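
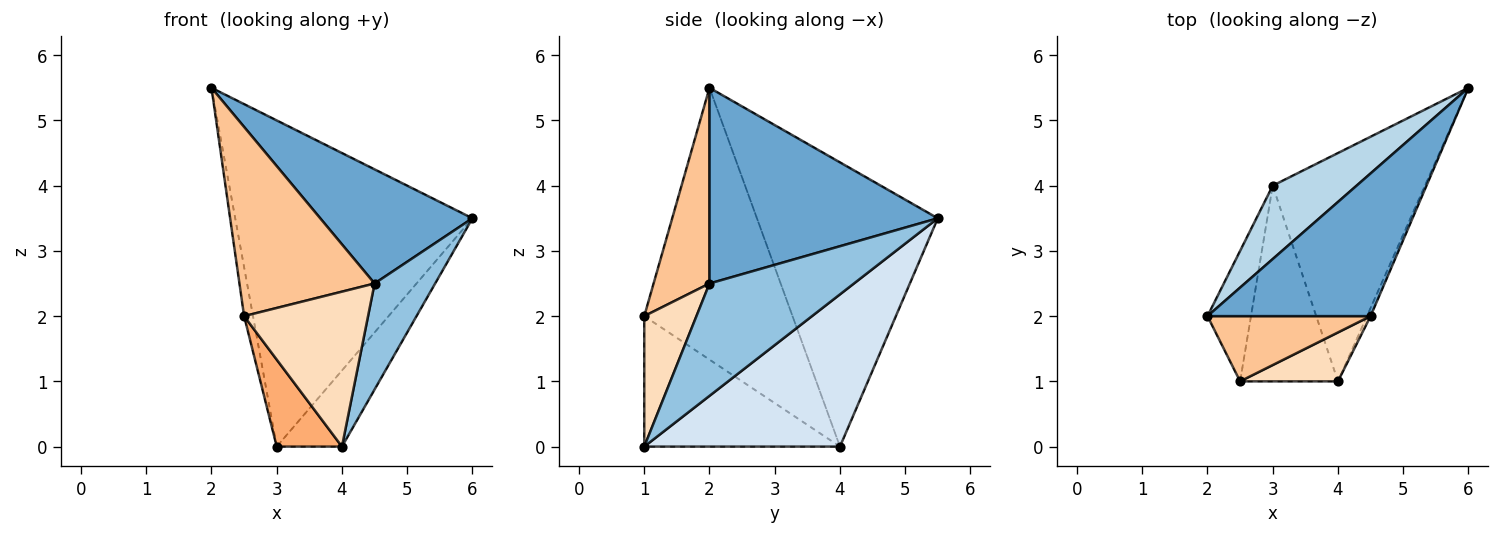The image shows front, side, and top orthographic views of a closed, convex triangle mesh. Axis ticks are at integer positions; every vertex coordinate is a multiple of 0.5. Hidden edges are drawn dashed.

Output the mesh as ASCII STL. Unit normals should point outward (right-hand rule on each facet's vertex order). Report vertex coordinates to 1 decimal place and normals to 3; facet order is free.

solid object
 facet normal 0.684 -0.456 0.570
  outer loop
   vertex 4.5 2.0 2.5
   vertex 6.0 5.5 3.5
   vertex 2.0 2.0 5.5
  endloop
 endfacet
 facet normal 0.922 -0.387 -0.030
  outer loop
   vertex 4.5 2.0 2.5
   vertex 4.0 1.0 0.0
   vertex 6.0 5.5 3.5
  endloop
 endfacet
 facet normal -0.597 0.783 0.176
  outer loop
   vertex 3.0 4.0 0.0
   vertex 2.0 2.0 5.5
   vertex 6.0 5.5 3.5
  endloop
 endfacet
 facet normal 0.688 0.229 -0.688
  outer loop
   vertex 3.0 4.0 0.0
   vertex 6.0 5.5 3.5
   vertex 4.0 1.0 0.0
  endloop
 endfacet
 facet normal -0.986 0.059 -0.158
  outer loop
   vertex 2.5 1.0 2.0
   vertex 2.0 2.0 5.5
   vertex 3.0 4.0 0.0
  endloop
 endfacet
 facet normal -0.773 -0.258 -0.580
  outer loop
   vertex 2.5 1.0 2.0
   vertex 3.0 4.0 0.0
   vertex 4.0 1.0 0.0
  endloop
 endfacet
 facet normal 0.364 -0.880 0.304
  outer loop
   vertex 2.5 1.0 2.0
   vertex 4.5 2.0 2.5
   vertex 2.0 2.0 5.5
  endloop
 endfacet
 facet normal 0.373 -0.885 0.279
  outer loop
   vertex 2.5 1.0 2.0
   vertex 4.0 1.0 0.0
   vertex 4.5 2.0 2.5
  endloop
 endfacet
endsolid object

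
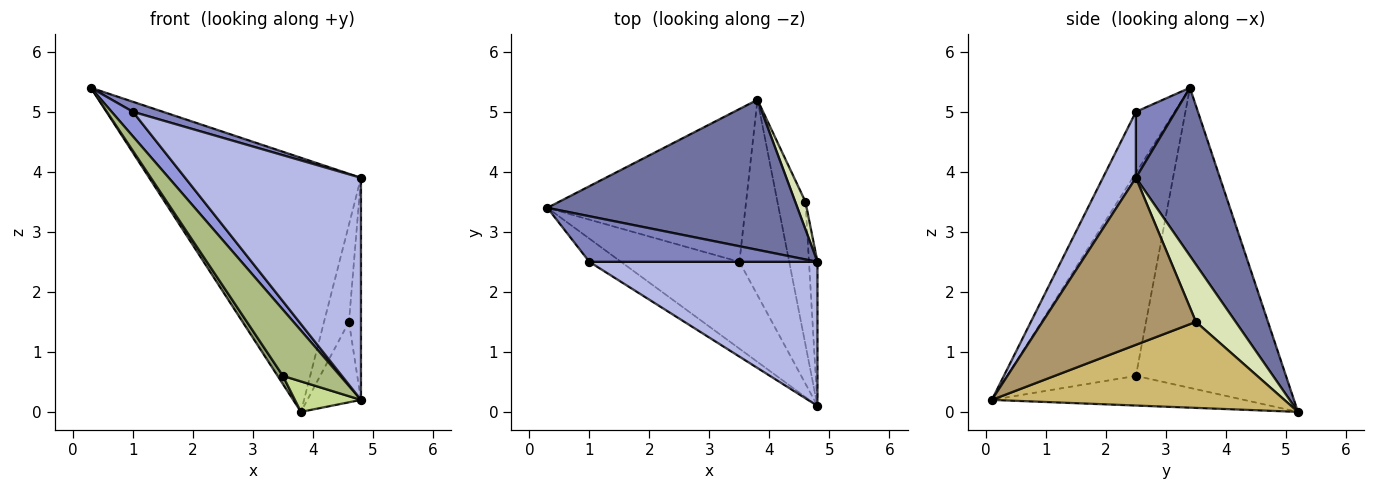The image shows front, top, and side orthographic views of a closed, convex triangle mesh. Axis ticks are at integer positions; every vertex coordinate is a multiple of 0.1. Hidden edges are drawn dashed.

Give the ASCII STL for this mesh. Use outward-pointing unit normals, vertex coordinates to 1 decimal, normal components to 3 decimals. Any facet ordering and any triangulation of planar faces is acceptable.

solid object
 facet normal 0.323 0.815 0.481
  outer loop
   vertex 3.8 5.2 0.0
   vertex 0.3 3.4 5.4
   vertex 4.8 2.5 3.9
  endloop
 endfacet
 facet normal 0.272 -0.206 0.940
  outer loop
   vertex 1.0 2.5 5.0
   vertex 4.8 2.5 3.9
   vertex 0.3 3.4 5.4
  endloop
 endfacet
 facet normal -0.799 -0.437 -0.414
  outer loop
   vertex 1.0 2.5 5.0
   vertex 0.3 3.4 5.4
   vertex 4.8 0.1 0.2
  endloop
 endfacet
 facet normal 0.156 -0.829 0.538
  outer loop
   vertex 1.0 2.5 5.0
   vertex 4.8 0.1 0.2
   vertex 4.8 2.5 3.9
  endloop
 endfacet
 facet normal -0.834 -0.030 -0.551
  outer loop
   vertex 3.5 2.5 0.6
   vertex 0.3 3.4 5.4
   vertex 3.8 5.2 0.0
  endloop
 endfacet
 facet normal -0.806 -0.358 -0.470
  outer loop
   vertex 3.5 2.5 0.6
   vertex 4.8 0.1 0.2
   vertex 0.3 3.4 5.4
  endloop
 endfacet
 facet normal -0.507 -0.133 -0.851
  outer loop
   vertex 3.5 2.5 0.6
   vertex 3.8 5.2 0.0
   vertex 4.8 0.1 0.2
  endloop
 endfacet
 facet normal 0.837 0.526 0.149
  outer loop
   vertex 4.6 3.5 1.5
   vertex 3.8 5.2 0.0
   vertex 4.8 2.5 3.9
  endloop
 endfacet
 facet normal 0.996 0.078 -0.051
  outer loop
   vertex 4.6 3.5 1.5
   vertex 4.8 2.5 3.9
   vertex 4.8 0.1 0.2
  endloop
 endfacet
 facet normal 0.937 0.172 -0.305
  outer loop
   vertex 4.6 3.5 1.5
   vertex 4.8 0.1 0.2
   vertex 3.8 5.2 0.0
  endloop
 endfacet
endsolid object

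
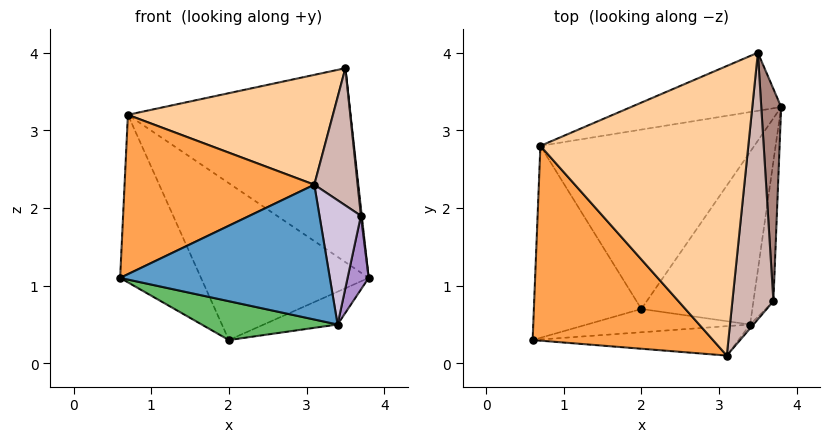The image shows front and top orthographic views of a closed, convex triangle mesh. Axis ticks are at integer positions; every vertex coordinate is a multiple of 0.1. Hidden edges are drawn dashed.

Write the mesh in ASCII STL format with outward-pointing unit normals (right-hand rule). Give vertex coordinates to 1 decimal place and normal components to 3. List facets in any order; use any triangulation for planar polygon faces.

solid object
 facet normal 0.024 -0.977 -0.213
  outer loop
   vertex 3.4 0.5 0.5
   vertex 3.1 0.1 2.3
   vertex 0.6 0.3 1.1
  endloop
 endfacet
 facet normal -0.330 0.904 -0.271
  outer loop
   vertex 0.7 2.8 3.2
   vertex 3.5 4.0 3.8
   vertex 3.8 3.3 1.1
  endloop
 endfacet
 facet normal -0.389 -0.583 0.713
  outer loop
   vertex 0.7 2.8 3.2
   vertex 0.6 0.3 1.1
   vertex 3.1 0.1 2.3
  endloop
 endfacet
 facet normal -0.048 -0.354 0.934
  outer loop
   vertex 0.7 2.8 3.2
   vertex 3.1 0.1 2.3
   vertex 3.5 4.0 3.8
  endloop
 endfacet
 facet normal -0.049 -0.856 -0.514
  outer loop
   vertex 2.0 0.7 0.3
   vertex 3.4 0.5 0.5
   vertex 0.6 0.3 1.1
  endloop
 endfacet
 facet normal 0.165 0.184 -0.969
  outer loop
   vertex 2.0 0.7 0.3
   vertex 3.8 3.3 1.1
   vertex 3.4 0.5 0.5
  endloop
 endfacet
 facet normal -0.526 0.559 -0.641
  outer loop
   vertex 2.0 0.7 0.3
   vertex 0.6 0.3 1.1
   vertex 0.7 2.8 3.2
  endloop
 endfacet
 facet normal -0.525 0.560 -0.641
  outer loop
   vertex 2.0 0.7 0.3
   vertex 0.7 2.8 3.2
   vertex 3.8 3.3 1.1
  endloop
 endfacet
 facet normal 0.977 -0.099 -0.188
  outer loop
   vertex 3.7 0.8 1.9
   vertex 3.4 0.5 0.5
   vertex 3.8 3.3 1.1
  endloop
 endfacet
 facet normal 0.753 -0.657 -0.021
  outer loop
   vertex 3.7 0.8 1.9
   vertex 3.1 0.1 2.3
   vertex 3.4 0.5 0.5
  endloop
 endfacet
 facet normal 0.994 -0.004 0.111
  outer loop
   vertex 3.7 0.8 1.9
   vertex 3.8 3.3 1.1
   vertex 3.5 4.0 3.8
  endloop
 endfacet
 facet normal 0.748 -0.304 0.590
  outer loop
   vertex 3.7 0.8 1.9
   vertex 3.5 4.0 3.8
   vertex 3.1 0.1 2.3
  endloop
 endfacet
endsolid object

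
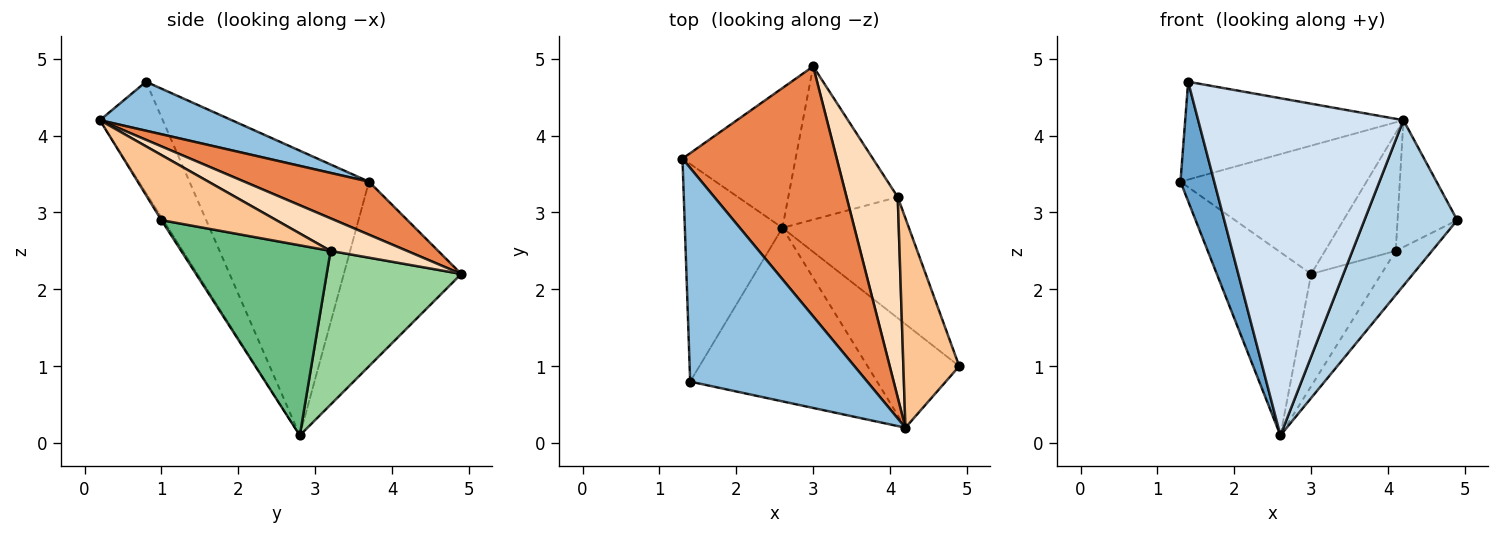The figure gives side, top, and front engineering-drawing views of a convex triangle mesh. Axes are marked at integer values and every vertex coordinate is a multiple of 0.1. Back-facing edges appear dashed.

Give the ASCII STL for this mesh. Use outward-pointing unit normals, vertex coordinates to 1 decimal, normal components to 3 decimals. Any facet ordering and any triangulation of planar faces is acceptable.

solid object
 facet normal -0.931 -0.175 -0.319
  outer loop
   vertex 2.6 2.8 0.1
   vertex 1.4 0.8 4.7
   vertex 1.3 3.7 3.4
  endloop
 endfacet
 facet normal 0.244 0.404 0.882
  outer loop
   vertex 4.2 0.2 4.2
   vertex 1.3 3.7 3.4
   vertex 1.4 0.8 4.7
  endloop
 endfacet
 facet normal -0.017 -0.847 -0.531
  outer loop
   vertex 4.2 0.2 4.2
   vertex 2.6 2.8 0.1
   vertex 4.9 1.0 2.9
  endloop
 endfacet
 facet normal -0.263 -0.858 -0.442
  outer loop
   vertex 4.2 0.2 4.2
   vertex 1.4 0.8 4.7
   vertex 2.6 2.8 0.1
  endloop
 endfacet
 facet normal 0.292 0.437 0.851
  outer loop
   vertex 3.0 4.9 2.2
   vertex 1.3 3.7 3.4
   vertex 4.2 0.2 4.2
  endloop
 endfacet
 facet normal -0.703 0.565 -0.431
  outer loop
   vertex 3.0 4.9 2.2
   vertex 2.6 2.8 0.1
   vertex 1.3 3.7 3.4
  endloop
 endfacet
 facet normal 0.706 0.367 0.606
  outer loop
   vertex 4.1 3.2 2.5
   vertex 4.2 0.2 4.2
   vertex 4.9 1.0 2.9
  endloop
 endfacet
 facet normal 0.481 0.444 0.756
  outer loop
   vertex 4.1 3.2 2.5
   vertex 3.0 4.9 2.2
   vertex 4.2 0.2 4.2
  endloop
 endfacet
 facet normal 0.816 0.198 -0.543
  outer loop
   vertex 4.1 3.2 2.5
   vertex 4.9 1.0 2.9
   vertex 2.6 2.8 0.1
  endloop
 endfacet
 facet normal 0.750 0.391 -0.534
  outer loop
   vertex 4.1 3.2 2.5
   vertex 2.6 2.8 0.1
   vertex 3.0 4.9 2.2
  endloop
 endfacet
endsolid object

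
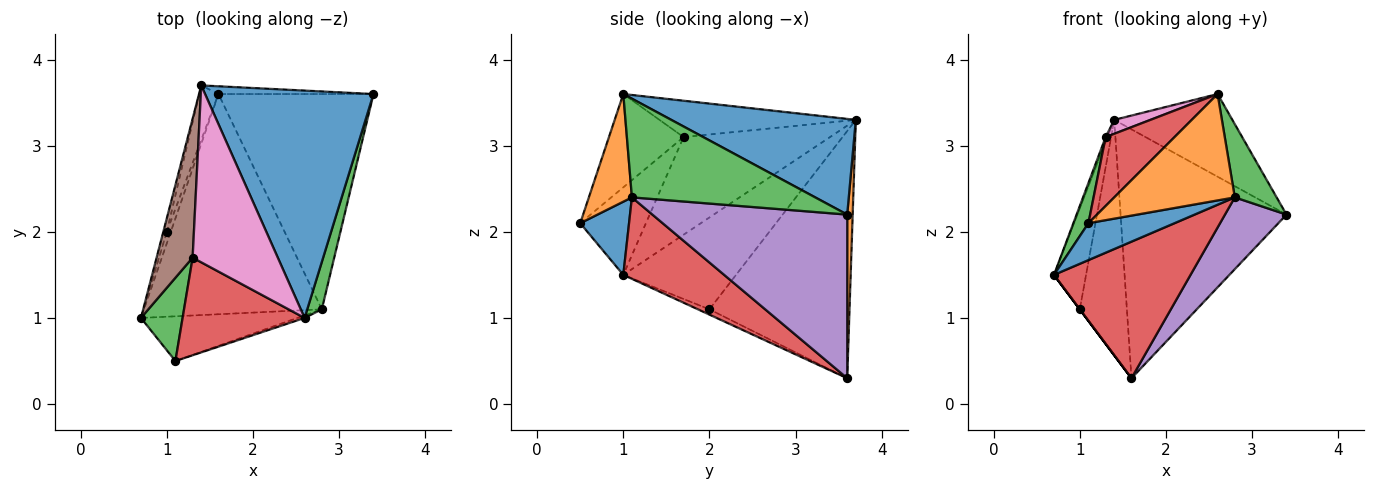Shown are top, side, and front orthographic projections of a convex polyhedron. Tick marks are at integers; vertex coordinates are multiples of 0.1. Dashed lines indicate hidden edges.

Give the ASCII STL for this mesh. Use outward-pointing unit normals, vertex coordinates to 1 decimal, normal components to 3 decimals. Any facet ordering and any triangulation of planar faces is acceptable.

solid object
 facet normal 0.471 0.301 0.829
  outer loop
   vertex 2.6 1.0 3.6
   vertex 3.4 3.6 2.2
   vertex 1.4 3.7 3.3
  endloop
 endfacet
 facet normal 0.033 0.999 -0.031
  outer loop
   vertex 1.6 3.6 0.3
   vertex 1.4 3.7 3.3
   vertex 3.4 3.6 2.2
  endloop
 endfacet
 facet normal 0.965 -0.220 0.142
  outer loop
   vertex 2.8 1.1 2.4
   vertex 3.4 3.6 2.2
   vertex 2.6 1.0 3.6
  endloop
 endfacet
 facet normal 0.363 -0.491 -0.792
  outer loop
   vertex 2.8 1.1 2.4
   vertex 0.7 1.0 1.5
   vertex 1.6 3.6 0.3
  endloop
 endfacet
 facet normal 0.708 -0.223 -0.670
  outer loop
   vertex 2.8 1.1 2.4
   vertex 1.6 3.6 0.3
   vertex 3.4 3.6 2.2
  endloop
 endfacet
 facet normal -0.938 0.012 0.346
  outer loop
   vertex 1.3 1.7 3.1
   vertex 1.4 3.7 3.3
   vertex 0.7 1.0 1.5
  endloop
 endfacet
 facet normal -0.392 -0.072 0.917
  outer loop
   vertex 1.3 1.7 3.1
   vertex 2.6 1.0 3.6
   vertex 1.4 3.7 3.3
  endloop
 endfacet
 facet normal -0.961 0.274 -0.037
  outer loop
   vertex 1.0 2.0 1.1
   vertex 0.7 1.0 1.5
   vertex 1.4 3.7 3.3
  endloop
 endfacet
 facet normal -0.800 0.000 -0.600
  outer loop
   vertex 1.0 2.0 1.1
   vertex 1.6 3.6 0.3
   vertex 0.7 1.0 1.5
  endloop
 endfacet
 facet normal -0.945 0.318 -0.074
  outer loop
   vertex 1.0 2.0 1.1
   vertex 1.4 3.7 3.3
   vertex 1.6 3.6 0.3
  endloop
 endfacet
 facet normal 0.339 -0.599 -0.725
  outer loop
   vertex 1.1 0.5 2.1
   vertex 0.7 1.0 1.5
   vertex 2.8 1.1 2.4
  endloop
 endfacet
 facet normal 0.336 -0.942 -0.022
  outer loop
   vertex 1.1 0.5 2.1
   vertex 2.8 1.1 2.4
   vertex 2.6 1.0 3.6
  endloop
 endfacet
 facet normal -0.884 -0.203 0.420
  outer loop
   vertex 1.1 0.5 2.1
   vertex 1.3 1.7 3.1
   vertex 0.7 1.0 1.5
  endloop
 endfacet
 facet normal -0.530 -0.489 0.693
  outer loop
   vertex 1.1 0.5 2.1
   vertex 2.6 1.0 3.6
   vertex 1.3 1.7 3.1
  endloop
 endfacet
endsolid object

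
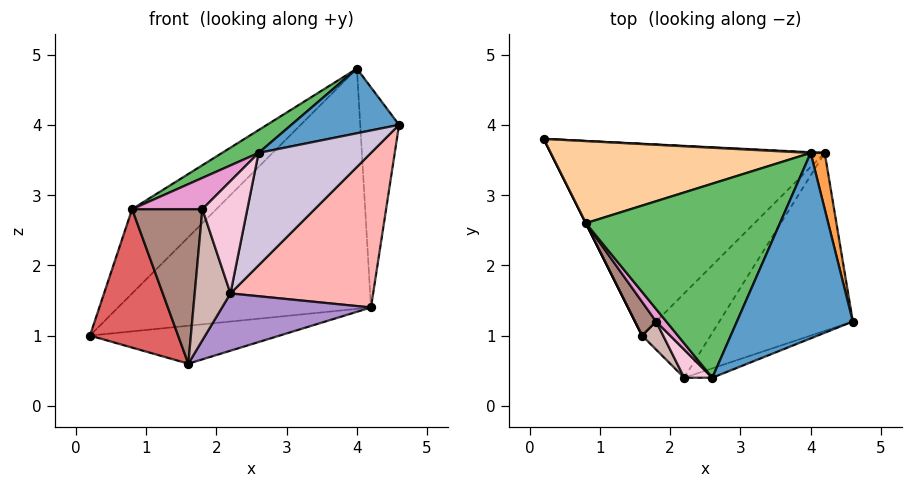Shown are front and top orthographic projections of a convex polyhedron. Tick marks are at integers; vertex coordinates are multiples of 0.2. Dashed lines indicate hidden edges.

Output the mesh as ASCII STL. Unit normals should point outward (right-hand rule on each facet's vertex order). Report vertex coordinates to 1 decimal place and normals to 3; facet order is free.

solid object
 facet normal -0.057 -0.329 0.943
  outer loop
   vertex 2.6 0.4 3.6
   vertex 4.6 1.2 4.0
   vertex 4.0 3.6 4.8
  endloop
 endfacet
 facet normal 0.050 0.999 0.003
  outer loop
   vertex 4.2 3.6 1.4
   vertex 0.2 3.8 1.0
   vertex 4.0 3.6 4.8
  endloop
 endfacet
 facet normal 0.973 0.224 0.057
  outer loop
   vertex 4.2 3.6 1.4
   vertex 4.0 3.6 4.8
   vertex 4.6 1.2 4.0
  endloop
 endfacet
 facet normal -0.551 0.598 0.582
  outer loop
   vertex 0.8 2.6 2.8
   vertex 4.0 3.6 4.8
   vertex 0.2 3.8 1.0
  endloop
 endfacet
 facet normal -0.504 -0.101 0.858
  outer loop
   vertex 0.8 2.6 2.8
   vertex 2.6 0.4 3.6
   vertex 4.0 3.6 4.8
  endloop
 endfacet
 facet normal 0.107 0.193 -0.975
  outer loop
   vertex 1.6 1.0 0.6
   vertex 0.2 3.8 1.0
   vertex 4.2 3.6 1.4
  endloop
 endfacet
 facet normal -0.894 -0.447 0.000
  outer loop
   vertex 1.6 1.0 0.6
   vertex 0.8 2.6 2.8
   vertex 0.2 3.8 1.0
  endloop
 endfacet
 facet normal 0.698 -0.470 -0.541
  outer loop
   vertex 2.2 0.4 1.6
   vertex 4.2 3.6 1.4
   vertex 4.6 1.2 4.0
  endloop
 endfacet
 facet normal 0.632 -0.435 -0.641
  outer loop
   vertex 2.2 0.4 1.6
   vertex 1.6 1.0 0.6
   vertex 4.2 3.6 1.4
  endloop
 endfacet
 facet normal 0.383 -0.920 -0.077
  outer loop
   vertex 2.2 0.4 1.6
   vertex 4.6 1.2 4.0
   vertex 2.6 0.4 3.6
  endloop
 endfacet
 facet normal -0.807 -0.577 0.126
  outer loop
   vertex 1.8 1.2 2.8
   vertex 0.8 2.6 2.8
   vertex 1.6 1.0 0.6
  endloop
 endfacet
 facet normal -0.799 -0.588 0.126
  outer loop
   vertex 1.8 1.2 2.8
   vertex 1.6 1.0 0.6
   vertex 2.2 0.4 1.6
  endloop
 endfacet
 facet normal -0.793 -0.566 0.226
  outer loop
   vertex 1.8 1.2 2.8
   vertex 2.6 0.4 3.6
   vertex 0.8 2.6 2.8
  endloop
 endfacet
 facet normal -0.772 -0.617 0.154
  outer loop
   vertex 1.8 1.2 2.8
   vertex 2.2 0.4 1.6
   vertex 2.6 0.4 3.6
  endloop
 endfacet
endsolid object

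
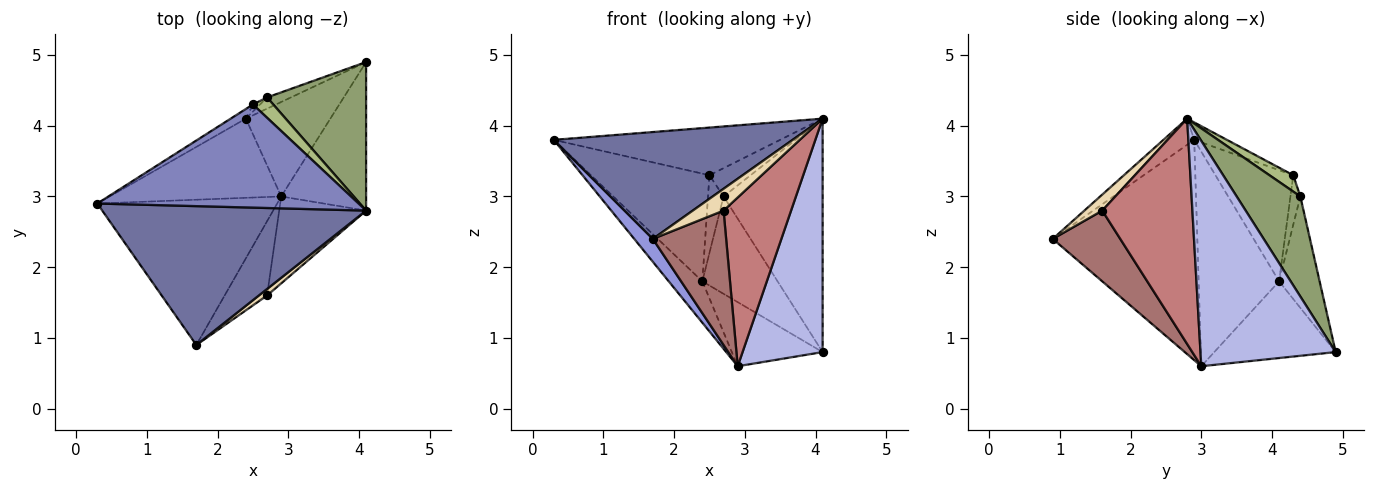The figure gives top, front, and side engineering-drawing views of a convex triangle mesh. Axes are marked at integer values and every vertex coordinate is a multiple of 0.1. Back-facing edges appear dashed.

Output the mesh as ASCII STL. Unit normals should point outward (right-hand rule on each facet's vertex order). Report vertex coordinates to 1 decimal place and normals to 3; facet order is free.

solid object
 facet normal -0.078 -0.608 0.790
  outer loop
   vertex 4.1 2.8 4.1
   vertex 0.3 2.9 3.8
   vertex 1.7 0.9 2.4
  endloop
 endfacet
 facet normal -0.061 0.419 0.906
  outer loop
   vertex 2.5 4.3 3.3
   vertex 0.3 2.9 3.8
   vertex 4.1 2.8 4.1
  endloop
 endfacet
 facet normal -0.771 -0.099 -0.629
  outer loop
   vertex 2.9 3.0 0.6
   vertex 1.7 0.9 2.4
   vertex 0.3 2.9 3.8
  endloop
 endfacet
 facet normal 0.819 -0.485 -0.308
  outer loop
   vertex 2.9 3.0 0.6
   vertex 4.1 4.9 0.8
   vertex 4.1 2.8 4.1
  endloop
 endfacet
 facet normal 0.477 0.742 0.472
  outer loop
   vertex 2.7 4.4 3.0
   vertex 4.1 2.8 4.1
   vertex 4.1 4.9 0.8
  endloop
 endfacet
 facet normal 0.425 0.735 0.528
  outer loop
   vertex 2.7 4.4 3.0
   vertex 2.5 4.3 3.3
   vertex 4.1 2.8 4.1
  endloop
 endfacet
 facet normal -0.743 0.310 -0.594
  outer loop
   vertex 2.4 4.1 1.8
   vertex 2.9 3.0 0.6
   vertex 0.3 2.9 3.8
  endloop
 endfacet
 facet normal -0.601 0.449 -0.662
  outer loop
   vertex 2.4 4.1 1.8
   vertex 4.1 4.9 0.8
   vertex 2.9 3.0 0.6
  endloop
 endfacet
 facet normal -0.472 0.876 -0.101
  outer loop
   vertex 2.4 4.1 1.8
   vertex 2.7 4.4 3.0
   vertex 4.1 4.9 0.8
  endloop
 endfacet
 facet normal -0.547 0.834 -0.075
  outer loop
   vertex 2.4 4.1 1.8
   vertex 0.3 2.9 3.8
   vertex 2.5 4.3 3.3
  endloop
 endfacet
 facet normal -0.535 0.841 -0.076
  outer loop
   vertex 2.4 4.1 1.8
   vertex 2.5 4.3 3.3
   vertex 2.7 4.4 3.0
  endloop
 endfacet
 facet normal 0.487 -0.837 0.249
  outer loop
   vertex 2.7 1.6 2.8
   vertex 4.1 2.8 4.1
   vertex 1.7 0.9 2.4
  endloop
 endfacet
 facet normal 0.628 -0.681 -0.377
  outer loop
   vertex 2.7 1.6 2.8
   vertex 1.7 0.9 2.4
   vertex 2.9 3.0 0.6
  endloop
 endfacet
 facet normal 0.765 -0.573 -0.295
  outer loop
   vertex 2.7 1.6 2.8
   vertex 2.9 3.0 0.6
   vertex 4.1 2.8 4.1
  endloop
 endfacet
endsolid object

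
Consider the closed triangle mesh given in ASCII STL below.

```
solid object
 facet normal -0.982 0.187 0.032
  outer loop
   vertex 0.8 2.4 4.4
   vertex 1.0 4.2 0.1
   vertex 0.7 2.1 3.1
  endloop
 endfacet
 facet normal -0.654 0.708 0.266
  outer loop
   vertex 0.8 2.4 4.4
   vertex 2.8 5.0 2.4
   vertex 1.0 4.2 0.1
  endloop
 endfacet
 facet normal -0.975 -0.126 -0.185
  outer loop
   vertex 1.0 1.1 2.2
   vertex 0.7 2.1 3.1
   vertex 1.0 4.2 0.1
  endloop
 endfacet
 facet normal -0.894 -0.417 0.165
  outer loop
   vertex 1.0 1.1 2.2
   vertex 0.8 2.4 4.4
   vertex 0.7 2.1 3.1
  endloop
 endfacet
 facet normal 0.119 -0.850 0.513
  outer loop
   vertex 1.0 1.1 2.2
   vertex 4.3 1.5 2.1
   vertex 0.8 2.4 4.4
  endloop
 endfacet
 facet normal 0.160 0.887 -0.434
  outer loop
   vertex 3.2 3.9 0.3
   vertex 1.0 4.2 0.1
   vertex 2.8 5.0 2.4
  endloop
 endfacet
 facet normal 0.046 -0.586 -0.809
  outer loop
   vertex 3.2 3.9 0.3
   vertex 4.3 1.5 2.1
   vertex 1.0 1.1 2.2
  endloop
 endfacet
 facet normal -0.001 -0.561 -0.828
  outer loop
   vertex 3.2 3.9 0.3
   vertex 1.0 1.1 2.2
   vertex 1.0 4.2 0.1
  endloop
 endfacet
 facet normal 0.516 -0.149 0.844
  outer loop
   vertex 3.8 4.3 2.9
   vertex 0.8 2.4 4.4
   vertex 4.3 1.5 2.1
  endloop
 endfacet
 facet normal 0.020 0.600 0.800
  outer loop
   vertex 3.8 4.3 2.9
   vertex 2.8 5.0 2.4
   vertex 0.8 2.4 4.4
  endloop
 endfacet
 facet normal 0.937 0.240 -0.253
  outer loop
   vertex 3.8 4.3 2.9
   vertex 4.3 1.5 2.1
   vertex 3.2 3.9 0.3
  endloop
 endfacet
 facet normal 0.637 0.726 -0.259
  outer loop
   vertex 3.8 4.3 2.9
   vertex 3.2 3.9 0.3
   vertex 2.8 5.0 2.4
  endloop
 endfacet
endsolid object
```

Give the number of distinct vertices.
8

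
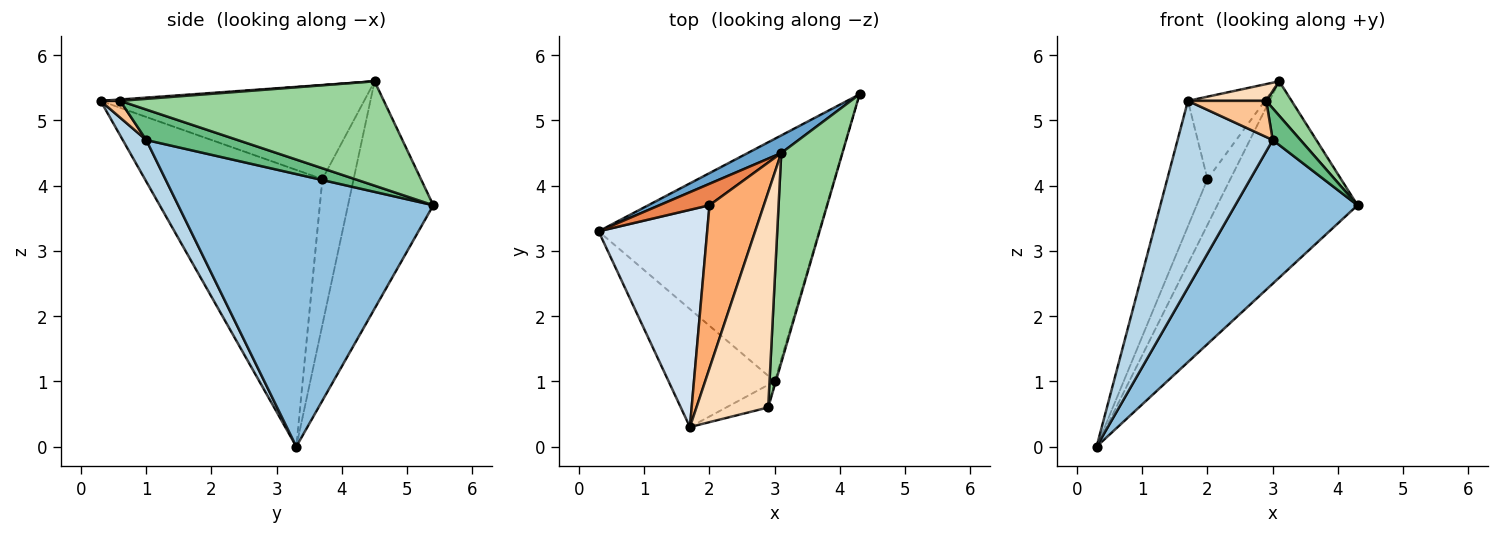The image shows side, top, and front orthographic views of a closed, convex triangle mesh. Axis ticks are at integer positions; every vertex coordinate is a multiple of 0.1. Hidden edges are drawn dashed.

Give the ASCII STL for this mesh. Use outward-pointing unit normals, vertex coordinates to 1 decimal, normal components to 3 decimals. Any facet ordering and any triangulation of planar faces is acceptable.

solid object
 facet normal -0.518 0.852 0.076
  outer loop
   vertex 3.1 4.5 5.6
   vertex 4.3 5.4 3.7
   vertex 0.3 3.3 0.0
  endloop
 endfacet
 facet normal 0.728 -0.349 -0.589
  outer loop
   vertex 3.0 1.0 4.7
   vertex 0.3 3.3 0.0
   vertex 4.3 5.4 3.7
  endloop
 endfacet
 facet normal 0.205 -0.828 -0.523
  outer loop
   vertex 3.0 1.0 4.7
   vertex 1.7 0.3 5.3
   vertex 0.3 3.3 0.0
  endloop
 endfacet
 facet normal -0.911 0.207 0.357
  outer loop
   vertex 2.0 3.7 4.1
   vertex 0.3 3.3 0.0
   vertex 1.7 0.3 5.3
  endloop
 endfacet
 facet normal -0.778 0.569 0.267
  outer loop
   vertex 2.0 3.7 4.1
   vertex 3.1 4.5 5.6
   vertex 0.3 3.3 0.0
  endloop
 endfacet
 facet normal -0.840 0.245 0.485
  outer loop
   vertex 2.0 3.7 4.1
   vertex 1.7 0.3 5.3
   vertex 3.1 4.5 5.6
  endloop
 endfacet
 facet normal 0.207 -0.830 -0.518
  outer loop
   vertex 2.9 0.6 5.3
   vertex 1.7 0.3 5.3
   vertex 3.0 1.0 4.7
  endloop
 endfacet
 facet normal 0.019 -0.078 0.997
  outer loop
   vertex 2.9 0.6 5.3
   vertex 3.1 4.5 5.6
   vertex 1.7 0.3 5.3
  endloop
 endfacet
 facet normal 0.956 -0.290 -0.034
  outer loop
   vertex 2.9 0.6 5.3
   vertex 3.0 1.0 4.7
   vertex 4.3 5.4 3.7
  endloop
 endfacet
 facet normal 0.860 -0.083 0.504
  outer loop
   vertex 2.9 0.6 5.3
   vertex 4.3 5.4 3.7
   vertex 3.1 4.5 5.6
  endloop
 endfacet
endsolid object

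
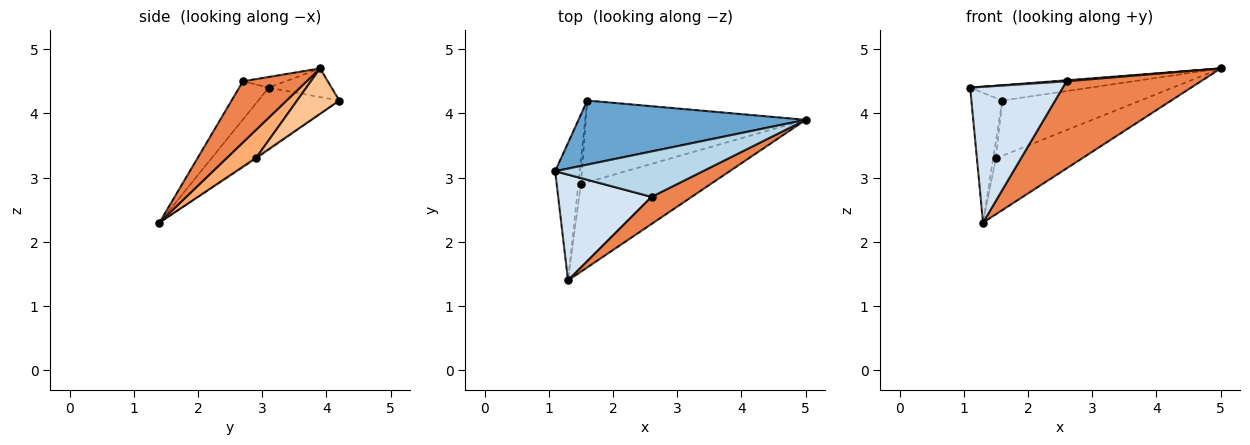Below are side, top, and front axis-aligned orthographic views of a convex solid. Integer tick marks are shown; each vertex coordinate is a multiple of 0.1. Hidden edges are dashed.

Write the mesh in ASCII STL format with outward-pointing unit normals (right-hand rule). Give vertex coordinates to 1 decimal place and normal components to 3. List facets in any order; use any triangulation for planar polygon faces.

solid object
 facet normal -0.122 0.231 0.965
  outer loop
   vertex 1.6 4.2 4.2
   vertex 1.1 3.1 4.4
   vertex 5.0 3.9 4.7
  endloop
 endfacet
 facet normal -0.874 0.333 -0.353
  outer loop
   vertex 1.6 4.2 4.2
   vertex 1.3 1.4 2.3
   vertex 1.1 3.1 4.4
  endloop
 endfacet
 facet normal -0.072 -0.022 0.997
  outer loop
   vertex 2.6 2.7 4.5
   vertex 5.0 3.9 4.7
   vertex 1.1 3.1 4.4
  endloop
 endfacet
 facet normal -0.244 -0.765 0.596
  outer loop
   vertex 2.6 2.7 4.5
   vertex 1.1 3.1 4.4
   vertex 1.3 1.4 2.3
  endloop
 endfacet
 facet normal 0.412 -0.870 0.270
  outer loop
   vertex 2.6 2.7 4.5
   vertex 1.3 1.4 2.3
   vertex 5.0 3.9 4.7
  endloop
 endfacet
 facet normal 0.181 0.529 -0.829
  outer loop
   vertex 1.5 2.9 3.3
   vertex 5.0 3.9 4.7
   vertex 1.3 1.4 2.3
  endloop
 endfacet
 facet normal 0.169 0.552 -0.816
  outer loop
   vertex 1.5 2.9 3.3
   vertex 1.6 4.2 4.2
   vertex 5.0 3.9 4.7
  endloop
 endfacet
 facet normal -0.345 0.552 -0.759
  outer loop
   vertex 1.5 2.9 3.3
   vertex 1.3 1.4 2.3
   vertex 1.6 4.2 4.2
  endloop
 endfacet
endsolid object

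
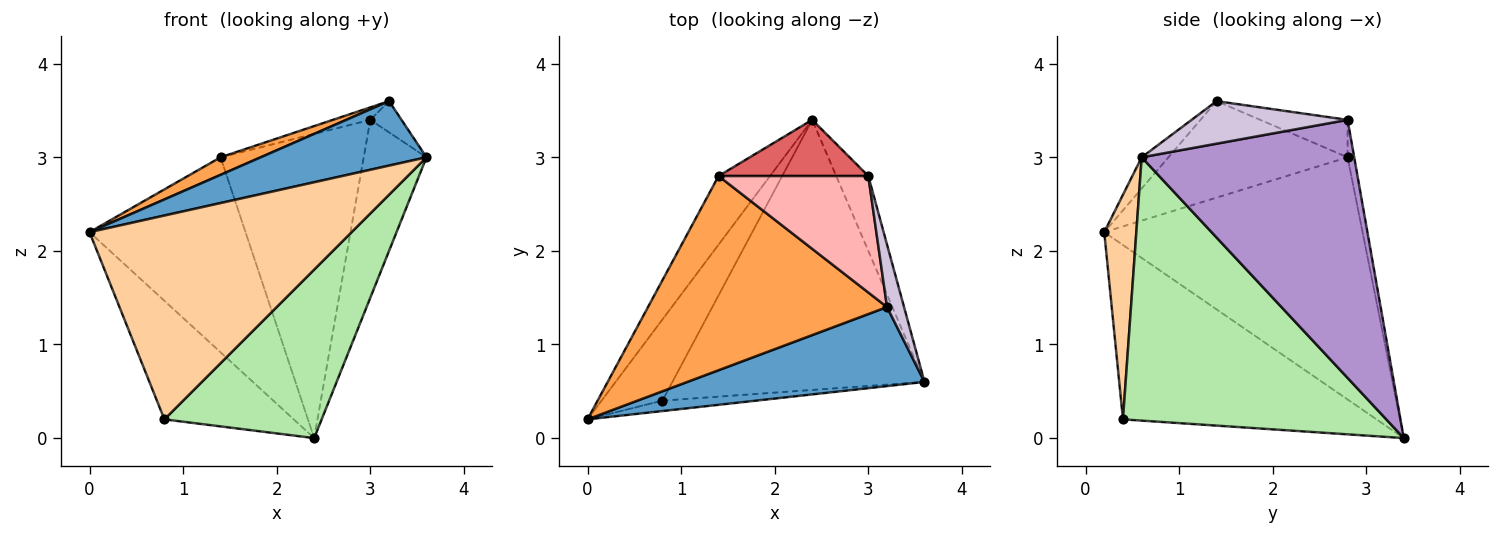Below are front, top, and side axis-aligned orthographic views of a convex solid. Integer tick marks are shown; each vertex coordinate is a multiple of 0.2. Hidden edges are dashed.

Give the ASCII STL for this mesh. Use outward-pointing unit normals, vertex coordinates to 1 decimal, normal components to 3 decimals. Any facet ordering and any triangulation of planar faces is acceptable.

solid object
 facet normal -0.101 -0.629 0.771
  outer loop
   vertex 3.2 1.4 3.6
   vertex 0.0 0.2 2.2
   vertex 3.6 0.6 3.0
  endloop
 endfacet
 facet normal -0.842 0.509 -0.179
  outer loop
   vertex 1.4 2.8 3.0
   vertex 2.4 3.4 0.0
   vertex 0.0 0.2 2.2
  endloop
 endfacet
 facet normal -0.373 -0.084 0.924
  outer loop
   vertex 1.4 2.8 3.0
   vertex 0.0 0.2 2.2
   vertex 3.2 1.4 3.6
  endloop
 endfacet
 facet normal 0.121 -0.991 -0.051
  outer loop
   vertex 0.8 0.4 0.2
   vertex 3.6 0.6 3.0
   vertex 0.0 0.2 2.2
  endloop
 endfacet
 facet normal -0.851 0.434 -0.297
  outer loop
   vertex 0.8 0.4 0.2
   vertex 0.0 0.2 2.2
   vertex 2.4 3.4 0.0
  endloop
 endfacet
 facet normal 0.663 -0.396 -0.635
  outer loop
   vertex 0.8 0.4 0.2
   vertex 2.4 3.4 0.0
   vertex 3.6 0.6 3.0
  endloop
 endfacet
 facet normal -0.045 0.982 0.181
  outer loop
   vertex 3.0 2.8 3.4
   vertex 2.4 3.4 0.0
   vertex 1.4 2.8 3.0
  endloop
 endfacet
 facet normal -0.241 0.103 0.965
  outer loop
   vertex 3.0 2.8 3.4
   vertex 1.4 2.8 3.0
   vertex 3.2 1.4 3.6
  endloop
 endfacet
 facet normal 0.952 0.281 -0.118
  outer loop
   vertex 3.0 2.8 3.4
   vertex 3.6 0.6 3.0
   vertex 2.4 3.4 0.0
  endloop
 endfacet
 facet normal 0.913 0.183 0.365
  outer loop
   vertex 3.0 2.8 3.4
   vertex 3.2 1.4 3.6
   vertex 3.6 0.6 3.0
  endloop
 endfacet
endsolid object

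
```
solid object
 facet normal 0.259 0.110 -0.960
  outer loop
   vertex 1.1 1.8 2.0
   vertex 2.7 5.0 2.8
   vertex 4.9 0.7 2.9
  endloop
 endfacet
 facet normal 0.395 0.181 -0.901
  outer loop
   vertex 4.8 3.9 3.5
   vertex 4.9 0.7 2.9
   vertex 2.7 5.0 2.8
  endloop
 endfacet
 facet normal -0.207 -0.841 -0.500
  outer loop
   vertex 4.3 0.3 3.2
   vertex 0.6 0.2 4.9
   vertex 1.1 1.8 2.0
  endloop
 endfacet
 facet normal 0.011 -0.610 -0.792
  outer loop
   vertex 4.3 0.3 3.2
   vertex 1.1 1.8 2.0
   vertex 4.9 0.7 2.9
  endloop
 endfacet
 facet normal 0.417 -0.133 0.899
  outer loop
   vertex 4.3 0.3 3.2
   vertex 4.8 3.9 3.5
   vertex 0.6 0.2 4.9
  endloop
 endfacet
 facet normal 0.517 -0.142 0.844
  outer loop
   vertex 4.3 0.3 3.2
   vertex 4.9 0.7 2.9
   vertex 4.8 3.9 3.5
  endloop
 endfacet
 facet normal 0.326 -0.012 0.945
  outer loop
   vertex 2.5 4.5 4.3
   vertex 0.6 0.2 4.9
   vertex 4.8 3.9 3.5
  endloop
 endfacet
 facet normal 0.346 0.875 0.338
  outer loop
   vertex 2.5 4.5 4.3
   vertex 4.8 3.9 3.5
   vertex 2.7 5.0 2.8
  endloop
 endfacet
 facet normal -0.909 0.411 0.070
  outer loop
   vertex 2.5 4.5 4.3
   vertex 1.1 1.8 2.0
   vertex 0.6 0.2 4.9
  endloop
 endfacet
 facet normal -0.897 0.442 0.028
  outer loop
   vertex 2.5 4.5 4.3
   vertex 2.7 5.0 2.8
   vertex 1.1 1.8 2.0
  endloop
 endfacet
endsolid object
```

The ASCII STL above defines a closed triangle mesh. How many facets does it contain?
10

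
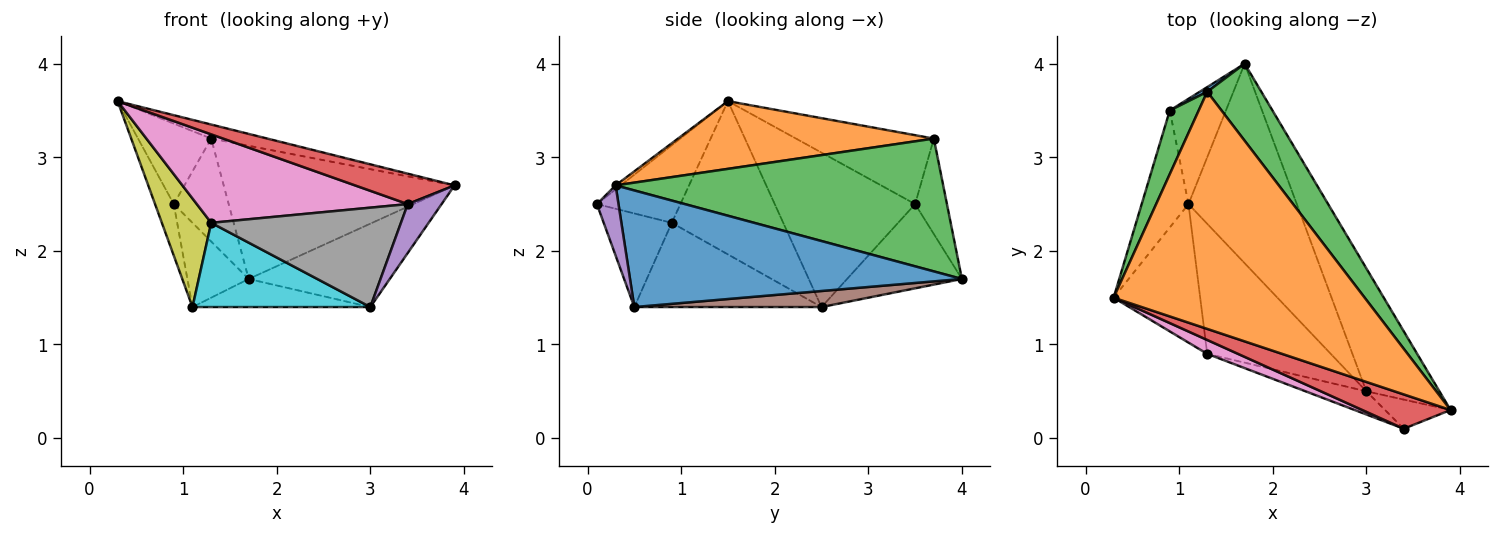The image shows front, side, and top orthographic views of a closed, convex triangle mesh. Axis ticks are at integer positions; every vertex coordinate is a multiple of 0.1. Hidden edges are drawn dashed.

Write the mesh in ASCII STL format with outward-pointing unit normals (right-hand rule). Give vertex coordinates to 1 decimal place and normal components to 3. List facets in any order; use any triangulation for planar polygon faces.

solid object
 facet normal 0.797 0.339 -0.500
  outer loop
   vertex 3.0 0.5 1.4
   vertex 1.7 4.0 1.7
   vertex 3.9 0.3 2.7
  endloop
 endfacet
 facet normal 0.260 0.057 0.964
  outer loop
   vertex 1.3 3.7 3.2
   vertex 0.3 1.5 3.6
   vertex 3.9 0.3 2.7
  endloop
 endfacet
 facet normal 0.775 0.547 0.316
  outer loop
   vertex 1.3 3.7 3.2
   vertex 3.9 0.3 2.7
   vertex 1.7 4.0 1.7
  endloop
 endfacet
 facet normal -0.034 -0.663 0.748
  outer loop
   vertex 3.4 0.1 2.5
   vertex 3.9 0.3 2.7
   vertex 0.3 1.5 3.6
  endloop
 endfacet
 facet normal 0.481 -0.753 -0.449
  outer loop
   vertex 3.4 0.1 2.5
   vertex 3.0 0.5 1.4
   vertex 3.9 0.3 2.7
  endloop
 endfacet
 facet normal 0.145 0.138 -0.980
  outer loop
   vertex 1.1 2.5 1.4
   vertex 1.7 4.0 1.7
   vertex 3.0 0.5 1.4
  endloop
 endfacet
 facet normal -0.364 -0.920 0.144
  outer loop
   vertex 1.3 0.9 2.3
   vertex 3.4 0.1 2.5
   vertex 0.3 1.5 3.6
  endloop
 endfacet
 facet normal -0.330 -0.919 -0.214
  outer loop
   vertex 1.3 0.9 2.3
   vertex 3.0 0.5 1.4
   vertex 3.4 0.1 2.5
  endloop
 endfacet
 facet normal -0.812 -0.360 -0.459
  outer loop
   vertex 1.3 0.9 2.3
   vertex 0.3 1.5 3.6
   vertex 1.1 2.5 1.4
  endloop
 endfacet
 facet normal -0.497 -0.472 -0.728
  outer loop
   vertex 1.3 0.9 2.3
   vertex 1.1 2.5 1.4
   vertex 3.0 0.5 1.4
  endloop
 endfacet
 facet normal -0.501 0.865 0.039
  outer loop
   vertex 0.9 3.5 2.5
   vertex 1.3 3.7 3.2
   vertex 1.7 4.0 1.7
  endloop
 endfacet
 facet normal -0.761 0.406 -0.507
  outer loop
   vertex 0.9 3.5 2.5
   vertex 1.7 4.0 1.7
   vertex 1.1 2.5 1.4
  endloop
 endfacet
 facet normal -0.828 0.440 0.348
  outer loop
   vertex 0.9 3.5 2.5
   vertex 0.3 1.5 3.6
   vertex 1.3 3.7 3.2
  endloop
 endfacet
 facet normal -0.949 0.127 -0.288
  outer loop
   vertex 0.9 3.5 2.5
   vertex 1.1 2.5 1.4
   vertex 0.3 1.5 3.6
  endloop
 endfacet
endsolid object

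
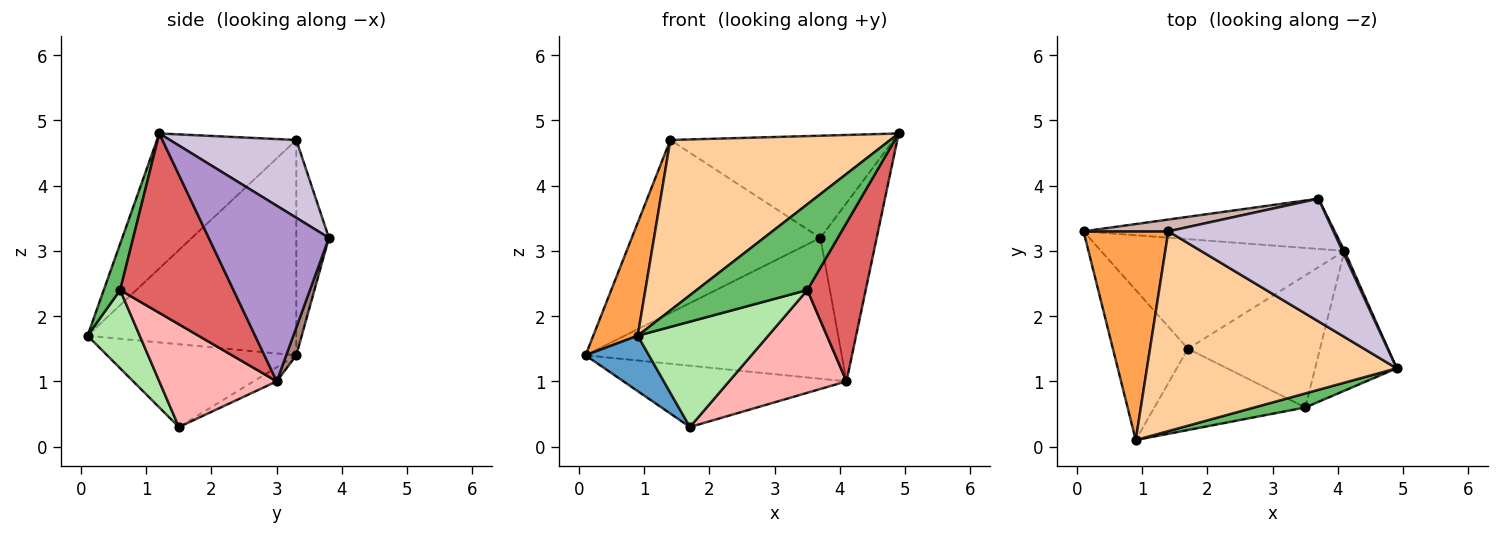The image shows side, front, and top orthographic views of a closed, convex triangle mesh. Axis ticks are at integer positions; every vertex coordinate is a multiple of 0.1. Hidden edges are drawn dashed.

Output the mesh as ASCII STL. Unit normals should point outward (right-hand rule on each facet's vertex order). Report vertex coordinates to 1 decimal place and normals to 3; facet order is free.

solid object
 facet normal -0.719 -0.241 -0.652
  outer loop
   vertex 1.7 1.5 0.3
   vertex 0.9 0.1 1.7
   vertex 0.1 3.3 1.4
  endloop
 endfacet
 facet normal -0.051 0.488 -0.872
  outer loop
   vertex 4.1 3.0 1.0
   vertex 1.7 1.5 0.3
   vertex 0.1 3.3 1.4
  endloop
 endfacet
 facet normal -0.913 -0.194 0.360
  outer loop
   vertex 1.4 3.3 4.7
   vertex 0.1 3.3 1.4
   vertex 0.9 0.1 1.7
  endloop
 endfacet
 facet normal -0.380 -0.600 0.704
  outer loop
   vertex 1.4 3.3 4.7
   vertex 0.9 0.1 1.7
   vertex 4.9 1.2 4.8
  endloop
 endfacet
 facet normal 0.145 -0.976 0.160
  outer loop
   vertex 3.5 0.6 2.4
   vertex 4.9 1.2 4.8
   vertex 0.9 0.1 1.7
  endloop
 endfacet
 facet normal 0.302 -0.755 -0.582
  outer loop
   vertex 3.5 0.6 2.4
   vertex 0.9 0.1 1.7
   vertex 1.7 1.5 0.3
  endloop
 endfacet
 facet normal 0.824 -0.425 -0.375
  outer loop
   vertex 3.5 0.6 2.4
   vertex 4.1 3.0 1.0
   vertex 4.9 1.2 4.8
  endloop
 endfacet
 facet normal 0.523 -0.523 -0.673
  outer loop
   vertex 3.5 0.6 2.4
   vertex 1.7 1.5 0.3
   vertex 4.1 3.0 1.0
  endloop
 endfacet
 facet normal 0.905 0.424 0.010
  outer loop
   vertex 3.7 3.8 3.2
   vertex 4.9 1.2 4.8
   vertex 4.1 3.0 1.0
  endloop
 endfacet
 facet normal 0.340 0.602 0.723
  outer loop
   vertex 3.7 3.8 3.2
   vertex 1.4 3.3 4.7
   vertex 4.9 1.2 4.8
  endloop
 endfacet
 facet normal 0.037 0.941 -0.336
  outer loop
   vertex 3.7 3.8 3.2
   vertex 4.1 3.0 1.0
   vertex 0.1 3.3 1.4
  endloop
 endfacet
 facet normal -0.170 0.983 0.067
  outer loop
   vertex 3.7 3.8 3.2
   vertex 0.1 3.3 1.4
   vertex 1.4 3.3 4.7
  endloop
 endfacet
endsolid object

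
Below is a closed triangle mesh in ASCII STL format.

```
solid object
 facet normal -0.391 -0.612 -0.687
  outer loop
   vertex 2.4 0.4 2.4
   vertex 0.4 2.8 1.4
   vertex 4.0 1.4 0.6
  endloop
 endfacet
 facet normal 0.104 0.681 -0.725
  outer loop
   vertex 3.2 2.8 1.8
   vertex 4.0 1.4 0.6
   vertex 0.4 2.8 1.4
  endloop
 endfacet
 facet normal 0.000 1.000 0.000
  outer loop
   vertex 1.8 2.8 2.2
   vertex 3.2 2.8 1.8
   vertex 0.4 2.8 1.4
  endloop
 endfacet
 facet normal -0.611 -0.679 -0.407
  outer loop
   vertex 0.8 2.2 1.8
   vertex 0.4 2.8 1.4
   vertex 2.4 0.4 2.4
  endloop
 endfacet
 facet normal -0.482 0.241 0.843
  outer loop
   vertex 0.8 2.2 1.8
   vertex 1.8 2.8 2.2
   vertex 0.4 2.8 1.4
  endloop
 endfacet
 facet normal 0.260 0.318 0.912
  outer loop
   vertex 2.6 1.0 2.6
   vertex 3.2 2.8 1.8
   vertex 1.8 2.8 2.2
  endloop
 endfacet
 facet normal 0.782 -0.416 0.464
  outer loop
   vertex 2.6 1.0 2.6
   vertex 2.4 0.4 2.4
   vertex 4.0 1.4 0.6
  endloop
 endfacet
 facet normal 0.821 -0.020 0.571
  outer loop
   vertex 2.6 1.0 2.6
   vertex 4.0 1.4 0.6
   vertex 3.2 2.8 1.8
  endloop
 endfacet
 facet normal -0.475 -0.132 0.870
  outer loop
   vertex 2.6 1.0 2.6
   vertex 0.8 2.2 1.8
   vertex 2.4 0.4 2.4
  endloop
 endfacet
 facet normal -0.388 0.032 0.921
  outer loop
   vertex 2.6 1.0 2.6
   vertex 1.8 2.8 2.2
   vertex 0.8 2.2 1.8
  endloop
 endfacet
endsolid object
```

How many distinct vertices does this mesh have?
7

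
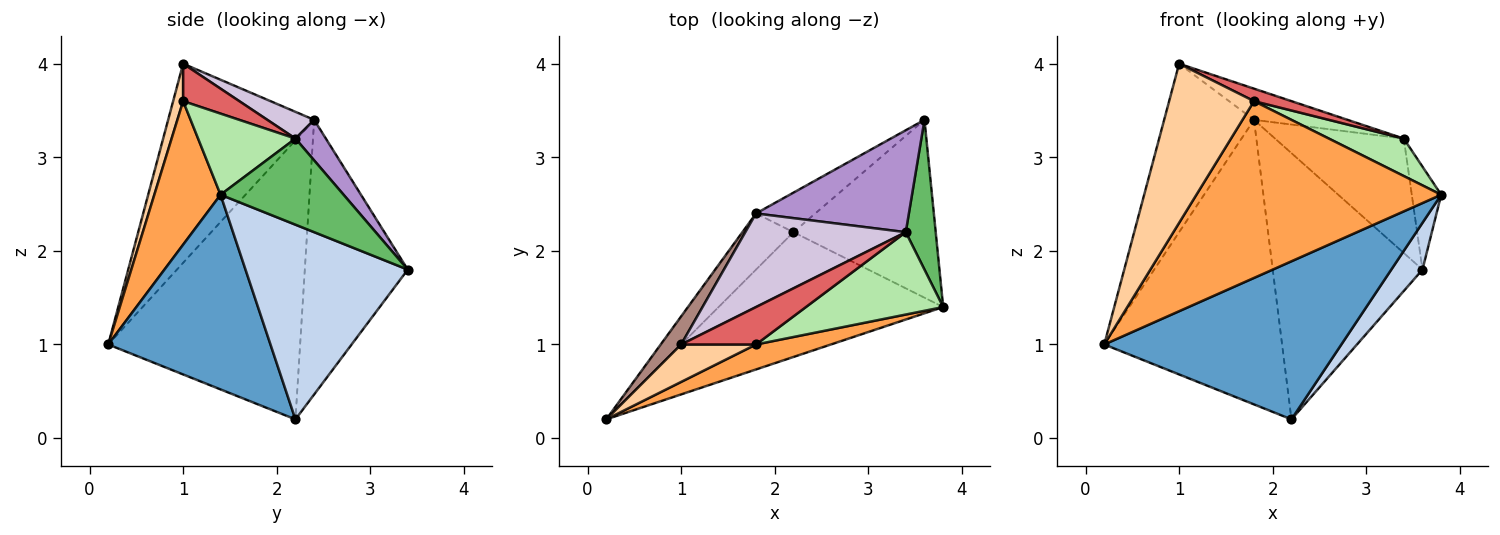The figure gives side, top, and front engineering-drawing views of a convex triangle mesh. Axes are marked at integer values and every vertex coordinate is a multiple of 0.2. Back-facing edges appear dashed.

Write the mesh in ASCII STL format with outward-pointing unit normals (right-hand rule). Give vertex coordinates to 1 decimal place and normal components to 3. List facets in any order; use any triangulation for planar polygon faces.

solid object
 facet normal 0.473 -0.691 -0.546
  outer loop
   vertex 2.2 2.2 0.2
   vertex 3.8 1.4 2.6
   vertex 0.2 0.2 1.0
  endloop
 endfacet
 facet normal 0.798 -0.153 -0.583
  outer loop
   vertex 2.2 2.2 0.2
   vertex 3.6 3.4 1.8
   vertex 3.8 1.4 2.6
  endloop
 endfacet
 facet normal 0.259 -0.956 0.135
  outer loop
   vertex 1.8 1.0 3.6
   vertex 0.2 0.2 1.0
   vertex 3.8 1.4 2.6
  endloop
 endfacet
 facet normal 0.114 -0.967 0.228
  outer loop
   vertex 1.8 1.0 3.6
   vertex 1.0 1.0 4.0
   vertex 0.2 0.2 1.0
  endloop
 endfacet
 facet normal 0.921 0.220 0.320
  outer loop
   vertex 3.4 2.2 3.2
   vertex 3.8 1.4 2.6
   vertex 3.6 3.4 1.8
  endloop
 endfacet
 facet normal 0.474 -0.364 0.802
  outer loop
   vertex 3.4 2.2 3.2
   vertex 1.8 1.0 3.6
   vertex 3.8 1.4 2.6
  endloop
 endfacet
 facet normal 0.429 -0.286 0.857
  outer loop
   vertex 3.4 2.2 3.2
   vertex 1.0 1.0 4.0
   vertex 1.8 1.0 3.6
  endloop
 endfacet
 facet normal -0.562 0.818 -0.121
  outer loop
   vertex 1.8 2.4 3.4
   vertex 3.6 3.4 1.8
   vertex 2.2 2.2 0.2
  endloop
 endfacet
 facet normal 0.174 0.735 0.655
  outer loop
   vertex 1.8 2.4 3.4
   vertex 3.4 2.2 3.2
   vertex 3.6 3.4 1.8
  endloop
 endfacet
 facet normal 0.156 0.312 0.937
  outer loop
   vertex 1.8 2.4 3.4
   vertex 1.0 1.0 4.0
   vertex 3.4 2.2 3.2
  endloop
 endfacet
 facet normal -0.848 0.522 0.087
  outer loop
   vertex 1.8 2.4 3.4
   vertex 0.2 0.2 1.0
   vertex 1.0 1.0 4.0
  endloop
 endfacet
 facet normal -0.727 0.674 -0.133
  outer loop
   vertex 1.8 2.4 3.4
   vertex 2.2 2.2 0.2
   vertex 0.2 0.2 1.0
  endloop
 endfacet
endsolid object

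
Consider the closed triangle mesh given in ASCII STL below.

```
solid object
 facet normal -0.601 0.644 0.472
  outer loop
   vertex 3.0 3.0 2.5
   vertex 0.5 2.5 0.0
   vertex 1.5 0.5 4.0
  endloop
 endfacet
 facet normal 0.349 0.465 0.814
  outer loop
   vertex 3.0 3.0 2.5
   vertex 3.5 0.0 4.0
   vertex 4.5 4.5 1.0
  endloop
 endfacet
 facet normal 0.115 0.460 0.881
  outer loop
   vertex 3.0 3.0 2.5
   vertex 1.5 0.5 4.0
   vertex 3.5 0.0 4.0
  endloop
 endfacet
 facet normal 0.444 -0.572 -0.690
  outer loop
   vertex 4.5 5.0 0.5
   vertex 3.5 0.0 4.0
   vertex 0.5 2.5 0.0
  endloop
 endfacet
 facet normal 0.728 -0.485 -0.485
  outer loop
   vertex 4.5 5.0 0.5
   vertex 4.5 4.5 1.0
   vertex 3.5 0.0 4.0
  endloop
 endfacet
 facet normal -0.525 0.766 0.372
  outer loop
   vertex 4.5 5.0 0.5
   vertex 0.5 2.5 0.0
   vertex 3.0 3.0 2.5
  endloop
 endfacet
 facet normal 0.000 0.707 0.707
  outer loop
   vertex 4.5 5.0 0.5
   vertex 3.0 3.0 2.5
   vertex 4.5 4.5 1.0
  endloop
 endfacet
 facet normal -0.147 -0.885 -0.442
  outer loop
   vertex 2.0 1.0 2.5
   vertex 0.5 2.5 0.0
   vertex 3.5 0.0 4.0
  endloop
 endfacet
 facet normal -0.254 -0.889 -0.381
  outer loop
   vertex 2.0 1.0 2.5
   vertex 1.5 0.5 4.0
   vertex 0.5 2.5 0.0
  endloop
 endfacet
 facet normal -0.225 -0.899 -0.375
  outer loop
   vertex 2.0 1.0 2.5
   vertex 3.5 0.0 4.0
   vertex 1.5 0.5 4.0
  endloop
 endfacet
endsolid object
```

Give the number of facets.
10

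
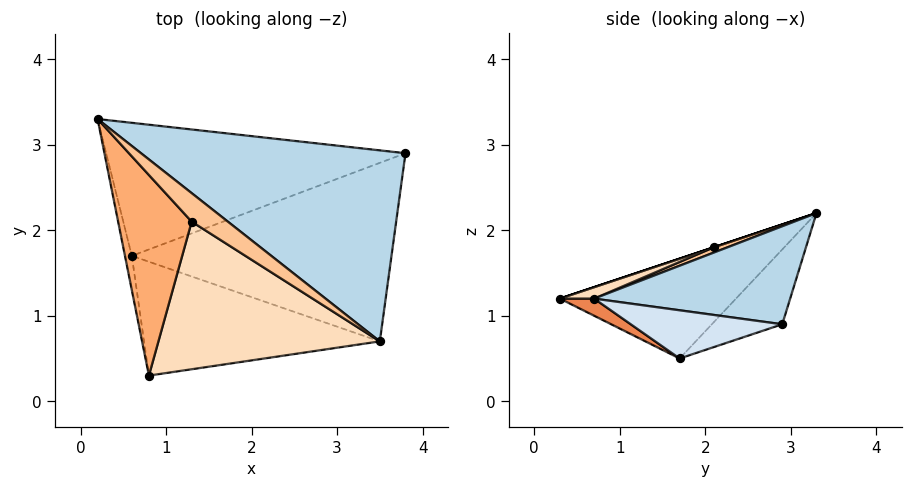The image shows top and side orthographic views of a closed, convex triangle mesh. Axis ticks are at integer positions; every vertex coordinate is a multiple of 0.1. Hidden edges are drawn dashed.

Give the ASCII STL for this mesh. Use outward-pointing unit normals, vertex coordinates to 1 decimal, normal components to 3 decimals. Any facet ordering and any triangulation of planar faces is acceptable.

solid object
 facet normal -0.174 0.696 -0.696
  outer loop
   vertex 0.6 1.7 0.5
   vertex 0.2 3.3 2.2
   vertex 3.8 2.9 0.9
  endloop
 endfacet
 facet normal -0.982 -0.174 -0.067
  outer loop
   vertex 0.6 1.7 0.5
   vertex 0.8 0.3 1.2
   vertex 0.2 3.3 2.2
  endloop
 endfacet
 facet normal 0.346 0.080 0.935
  outer loop
   vertex 3.5 0.7 1.2
   vertex 3.8 2.9 0.9
   vertex 0.2 3.3 2.2
  endloop
 endfacet
 facet normal 0.180 -0.157 -0.971
  outer loop
   vertex 3.5 0.7 1.2
   vertex 0.6 1.7 0.5
   vertex 3.8 2.9 0.9
  endloop
 endfacet
 facet normal 0.065 -0.439 -0.896
  outer loop
   vertex 3.5 0.7 1.2
   vertex 0.8 0.3 1.2
   vertex 0.6 1.7 0.5
  endloop
 endfacet
 facet normal 0.000 -0.316 0.949
  outer loop
   vertex 1.3 2.1 1.8
   vertex 0.2 3.3 2.2
   vertex 0.8 0.3 1.2
  endloop
 endfacet
 facet normal 0.141 -0.194 0.971
  outer loop
   vertex 1.3 2.1 1.8
   vertex 3.5 0.7 1.2
   vertex 0.2 3.3 2.2
  endloop
 endfacet
 facet normal 0.049 -0.328 0.943
  outer loop
   vertex 1.3 2.1 1.8
   vertex 0.8 0.3 1.2
   vertex 3.5 0.7 1.2
  endloop
 endfacet
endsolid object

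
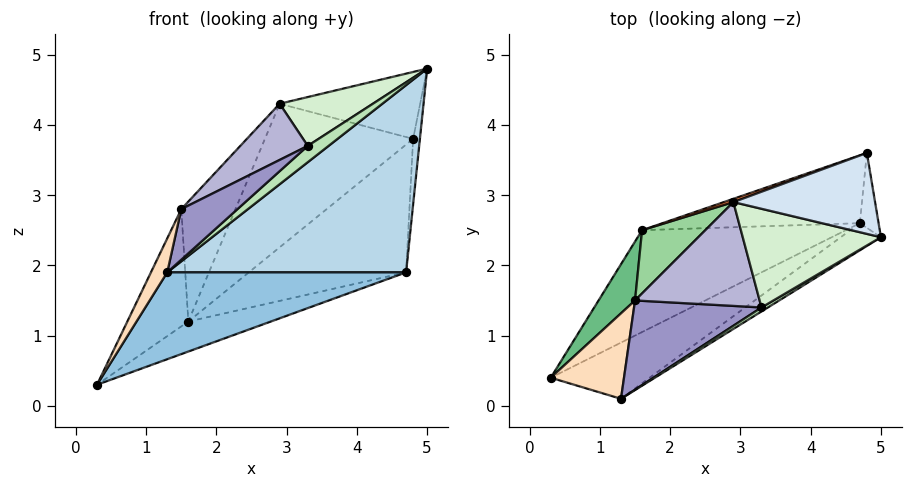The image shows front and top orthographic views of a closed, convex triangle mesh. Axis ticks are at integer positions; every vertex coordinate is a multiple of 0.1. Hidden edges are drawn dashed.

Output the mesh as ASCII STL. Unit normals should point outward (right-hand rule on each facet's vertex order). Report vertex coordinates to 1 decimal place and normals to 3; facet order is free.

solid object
 facet normal 0.992 0.085 -0.097
  outer loop
   vertex 4.7 2.6 1.9
   vertex 4.8 3.6 3.8
   vertex 5.0 2.4 4.8
  endloop
 endfacet
 facet normal 0.525 -0.714 -0.462
  outer loop
   vertex 4.7 2.6 1.9
   vertex 1.3 0.1 1.9
   vertex 0.3 0.4 0.3
  endloop
 endfacet
 facet normal 0.588 -0.800 -0.116
  outer loop
   vertex 4.7 2.6 1.9
   vertex 5.0 2.4 4.8
   vertex 1.3 0.1 1.9
  endloop
 endfacet
 facet normal -0.032 0.637 0.770
  outer loop
   vertex 2.9 2.9 4.3
   vertex 5.0 2.4 4.8
   vertex 4.8 3.6 3.8
  endloop
 endfacet
 facet normal -0.341 0.940 0.022
  outer loop
   vertex 1.6 2.5 1.2
   vertex 2.9 2.9 4.3
   vertex 4.8 3.6 3.8
  endloop
 endfacet
 facet normal 0.203 0.277 -0.939
  outer loop
   vertex 1.6 2.5 1.2
   vertex 4.7 2.6 1.9
   vertex 0.3 0.4 0.3
  endloop
 endfacet
 facet normal 0.077 0.881 -0.468
  outer loop
   vertex 1.6 2.5 1.2
   vertex 4.8 3.6 3.8
   vertex 4.7 2.6 1.9
  endloop
 endfacet
 facet normal -0.848 -0.196 0.493
  outer loop
   vertex 1.5 1.5 2.8
   vertex 0.3 0.4 0.3
   vertex 1.3 0.1 1.9
  endloop
 endfacet
 facet normal -0.869 0.443 0.222
  outer loop
   vertex 1.5 1.5 2.8
   vertex 1.6 2.5 1.2
   vertex 0.3 0.4 0.3
  endloop
 endfacet
 facet normal -0.811 0.518 0.273
  outer loop
   vertex 1.5 1.5 2.8
   vertex 2.9 2.9 4.3
   vertex 1.6 2.5 1.2
  endloop
 endfacet
 facet normal 0.386 -0.896 0.219
  outer loop
   vertex 3.3 1.4 3.7
   vertex 1.3 0.1 1.9
   vertex 5.0 2.4 4.8
  endloop
 endfacet
 facet normal -0.304 -0.423 0.854
  outer loop
   vertex 3.3 1.4 3.7
   vertex 5.0 2.4 4.8
   vertex 2.9 2.9 4.3
  endloop
 endfacet
 facet normal -0.420 -0.448 0.790
  outer loop
   vertex 3.3 1.4 3.7
   vertex 1.5 1.5 2.8
   vertex 1.3 0.1 1.9
  endloop
 endfacet
 facet normal -0.423 -0.431 0.797
  outer loop
   vertex 3.3 1.4 3.7
   vertex 2.9 2.9 4.3
   vertex 1.5 1.5 2.8
  endloop
 endfacet
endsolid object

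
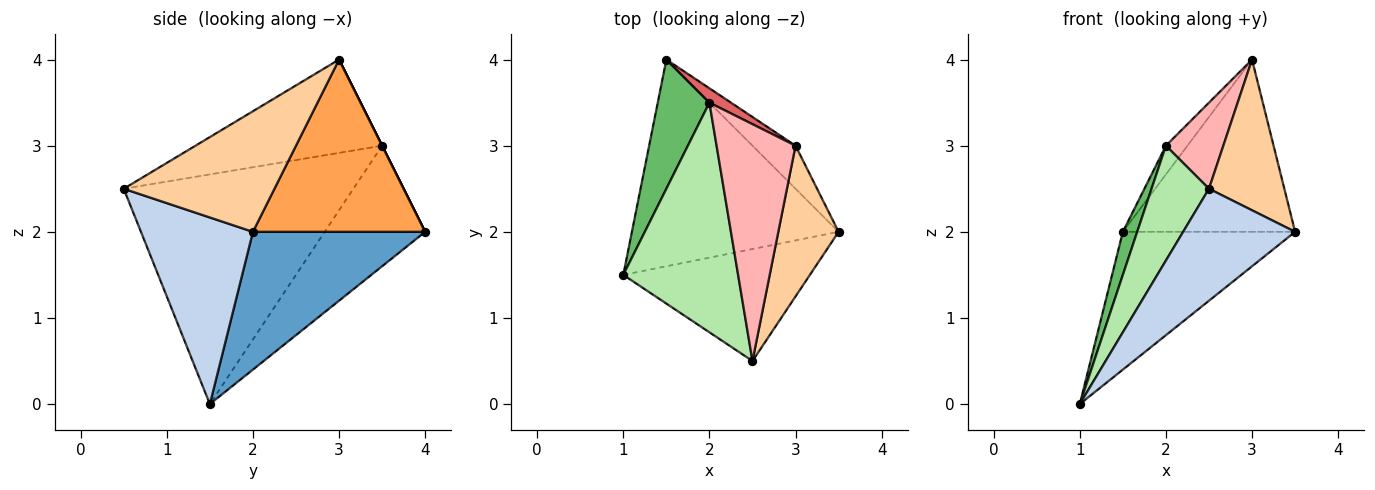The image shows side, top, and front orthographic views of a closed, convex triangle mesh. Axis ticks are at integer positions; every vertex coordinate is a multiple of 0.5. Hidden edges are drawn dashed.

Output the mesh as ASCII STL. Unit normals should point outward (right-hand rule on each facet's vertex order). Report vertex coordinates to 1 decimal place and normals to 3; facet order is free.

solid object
 facet normal 0.485 0.485 -0.728
  outer loop
   vertex 1.5 4.0 2.0
   vertex 3.5 2.0 2.0
   vertex 1.0 1.5 0.0
  endloop
 endfacet
 facet normal 0.577 -0.577 -0.577
  outer loop
   vertex 2.5 0.5 2.5
   vertex 1.0 1.5 0.0
   vertex 3.5 2.0 2.0
  endloop
 endfacet
 facet normal 0.696 0.696 -0.174
  outer loop
   vertex 3.0 3.0 4.0
   vertex 3.5 2.0 2.0
   vertex 1.5 4.0 2.0
  endloop
 endfacet
 facet normal 0.816 -0.408 0.408
  outer loop
   vertex 3.0 3.0 4.0
   vertex 2.5 0.5 2.5
   vertex 3.5 2.0 2.0
  endloop
 endfacet
 facet normal -0.911 -0.130 0.391
  outer loop
   vertex 2.0 3.5 3.0
   vertex 1.5 4.0 2.0
   vertex 1.0 1.5 0.0
  endloop
 endfacet
 facet normal -0.873 -0.218 0.436
  outer loop
   vertex 2.0 3.5 3.0
   vertex 1.0 1.5 0.0
   vertex 2.5 0.5 2.5
  endloop
 endfacet
 facet normal 0.000 0.894 0.447
  outer loop
   vertex 2.0 3.5 3.0
   vertex 3.0 3.0 4.0
   vertex 1.5 4.0 2.0
  endloop
 endfacet
 facet normal -0.743 -0.229 0.629
  outer loop
   vertex 2.0 3.5 3.0
   vertex 2.5 0.5 2.5
   vertex 3.0 3.0 4.0
  endloop
 endfacet
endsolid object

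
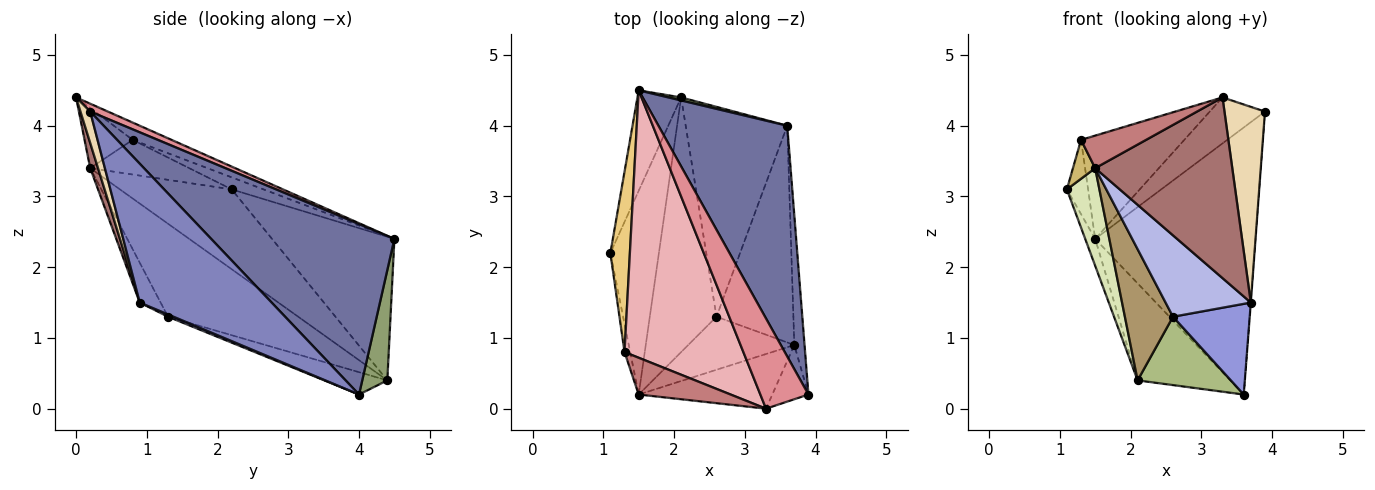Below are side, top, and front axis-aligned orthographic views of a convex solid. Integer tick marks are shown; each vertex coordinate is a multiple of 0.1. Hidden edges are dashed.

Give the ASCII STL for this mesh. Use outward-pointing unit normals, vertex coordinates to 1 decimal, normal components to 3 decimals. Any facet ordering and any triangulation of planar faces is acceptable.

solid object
 facet normal 0.654 0.572 0.494
  outer loop
   vertex 1.5 4.5 2.4
   vertex 3.9 0.2 4.2
   vertex 3.6 4.0 0.2
  endloop
 endfacet
 facet normal 0.997 0.001 -0.074
  outer loop
   vertex 3.7 0.9 1.5
   vertex 3.6 4.0 0.2
   vertex 3.9 0.2 4.2
  endloop
 endfacet
 facet normal 0.027 -0.386 -0.922
  outer loop
   vertex 3.7 0.9 1.5
   vertex 2.6 1.3 1.3
   vertex 3.6 4.0 0.2
  endloop
 endfacet
 facet normal -0.201 -0.821 -0.535
  outer loop
   vertex 3.7 0.9 1.5
   vertex 1.5 0.2 3.4
   vertex 2.6 1.3 1.3
  endloop
 endfacet
 facet normal 0.261 0.965 0.030
  outer loop
   vertex 2.1 4.4 0.4
   vertex 1.5 4.5 2.4
   vertex 3.6 4.0 0.2
  endloop
 endfacet
 facet normal -0.205 -0.303 -0.931
  outer loop
   vertex 2.1 4.4 0.4
   vertex 3.6 4.0 0.2
   vertex 2.6 1.3 1.3
  endloop
 endfacet
 facet normal -0.954 0.078 -0.290
  outer loop
   vertex 2.1 4.4 0.4
   vertex 1.1 2.2 3.1
   vertex 1.5 4.5 2.4
  endloop
 endfacet
 facet normal -0.829 -0.241 -0.504
  outer loop
   vertex 2.1 4.4 0.4
   vertex 1.5 0.2 3.4
   vertex 1.1 2.2 3.1
  endloop
 endfacet
 facet normal -0.778 -0.288 -0.558
  outer loop
   vertex 2.1 4.4 0.4
   vertex 2.6 1.3 1.3
   vertex 1.5 0.2 3.4
  endloop
 endfacet
 facet normal -0.964 -0.216 -0.157
  outer loop
   vertex 1.3 0.8 3.8
   vertex 1.1 2.2 3.1
   vertex 1.5 0.2 3.4
  endloop
 endfacet
 facet normal -0.496 0.331 0.803
  outer loop
   vertex 1.3 0.8 3.8
   vertex 1.5 4.5 2.4
   vertex 1.1 2.2 3.1
  endloop
 endfacet
 facet normal 0.226 -0.939 -0.260
  outer loop
   vertex 3.3 0.0 4.4
   vertex 3.7 0.9 1.5
   vertex 3.9 0.2 4.2
  endloop
 endfacet
 facet normal 0.054 -0.956 -0.289
  outer loop
   vertex 3.3 0.0 4.4
   vertex 1.5 0.2 3.4
   vertex 3.7 0.9 1.5
  endloop
 endfacet
 facet normal -0.440 -0.595 0.673
  outer loop
   vertex 3.3 0.0 4.4
   vertex 1.3 0.8 3.8
   vertex 1.5 0.2 3.4
  endloop
 endfacet
 facet normal 0.144 0.449 0.882
  outer loop
   vertex 3.3 0.0 4.4
   vertex 3.9 0.2 4.2
   vertex 1.5 4.5 2.4
  endloop
 endfacet
 facet normal -0.134 0.357 0.924
  outer loop
   vertex 3.3 0.0 4.4
   vertex 1.5 4.5 2.4
   vertex 1.3 0.8 3.8
  endloop
 endfacet
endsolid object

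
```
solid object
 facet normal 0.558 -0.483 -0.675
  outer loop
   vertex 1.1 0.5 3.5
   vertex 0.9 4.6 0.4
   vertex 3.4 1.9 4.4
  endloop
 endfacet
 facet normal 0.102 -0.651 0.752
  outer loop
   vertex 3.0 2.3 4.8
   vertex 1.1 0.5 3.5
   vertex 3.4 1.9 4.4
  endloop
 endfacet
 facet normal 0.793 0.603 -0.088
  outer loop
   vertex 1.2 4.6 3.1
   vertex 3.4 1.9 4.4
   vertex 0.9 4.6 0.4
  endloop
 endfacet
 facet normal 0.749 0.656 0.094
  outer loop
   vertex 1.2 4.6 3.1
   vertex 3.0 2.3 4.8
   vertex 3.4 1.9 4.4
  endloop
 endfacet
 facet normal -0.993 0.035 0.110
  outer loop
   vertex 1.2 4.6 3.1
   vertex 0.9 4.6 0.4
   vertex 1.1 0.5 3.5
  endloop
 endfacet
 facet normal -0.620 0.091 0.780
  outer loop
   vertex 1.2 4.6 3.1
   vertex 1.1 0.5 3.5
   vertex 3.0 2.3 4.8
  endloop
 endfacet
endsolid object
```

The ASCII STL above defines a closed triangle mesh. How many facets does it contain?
6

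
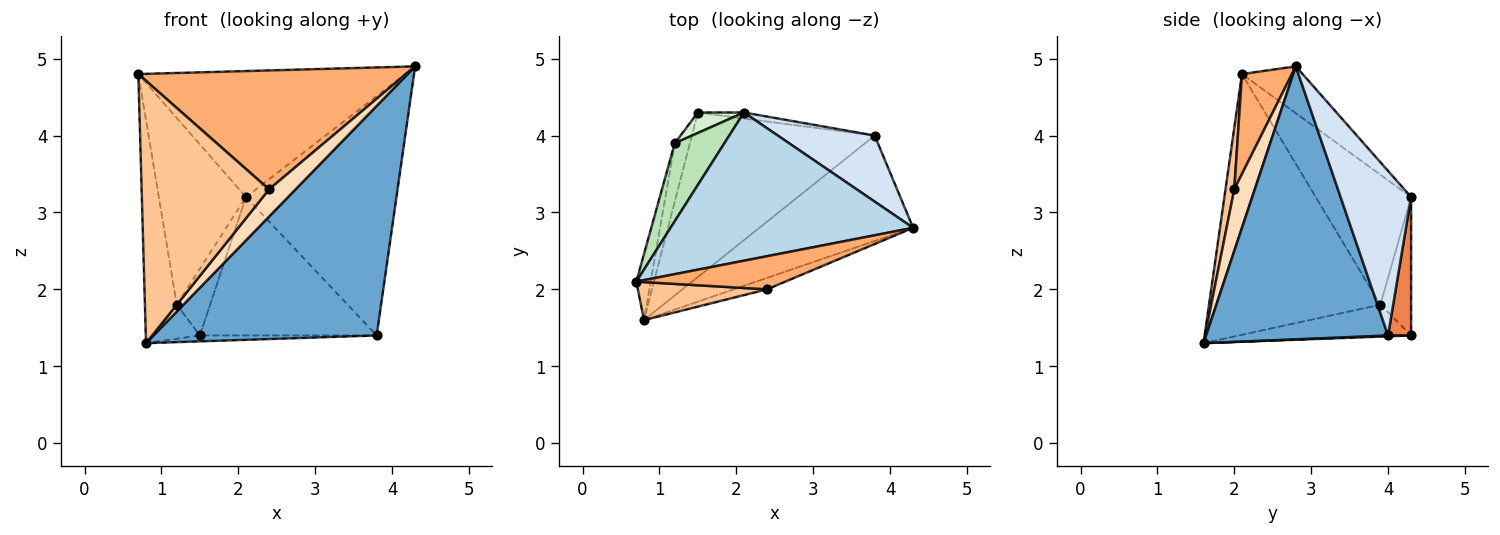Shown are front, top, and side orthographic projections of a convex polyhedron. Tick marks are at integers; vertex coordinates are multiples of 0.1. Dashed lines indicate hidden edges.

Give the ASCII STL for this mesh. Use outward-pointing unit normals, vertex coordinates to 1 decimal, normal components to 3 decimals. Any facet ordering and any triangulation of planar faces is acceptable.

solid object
 facet normal 0.595 -0.730 -0.335
  outer loop
   vertex 3.8 4.0 1.4
   vertex 4.3 2.8 4.9
   vertex 0.8 1.6 1.3
  endloop
 endfacet
 facet normal 0.005 0.036 -0.999
  outer loop
   vertex 3.8 4.0 1.4
   vertex 0.8 1.6 1.3
   vertex 1.5 4.3 1.4
  endloop
 endfacet
 facet normal -0.146 0.641 0.754
  outer loop
   vertex 2.1 4.3 3.2
   vertex 0.7 2.1 4.8
   vertex 4.3 2.8 4.9
  endloop
 endfacet
 facet normal 0.412 0.879 0.242
  outer loop
   vertex 2.1 4.3 3.2
   vertex 4.3 2.8 4.9
   vertex 3.8 4.0 1.4
  endloop
 endfacet
 facet normal 0.129 0.991 -0.043
  outer loop
   vertex 2.1 4.3 3.2
   vertex 3.8 4.0 1.4
   vertex 1.5 4.3 1.4
  endloop
 endfacet
 facet normal 0.177 -0.948 0.264
  outer loop
   vertex 2.4 2.0 3.3
   vertex 4.3 2.8 4.9
   vertex 0.7 2.1 4.8
  endloop
 endfacet
 facet normal 0.068 -0.987 0.143
  outer loop
   vertex 2.4 2.0 3.3
   vertex 0.7 2.1 4.8
   vertex 0.8 1.6 1.3
  endloop
 endfacet
 facet normal 0.581 -0.751 -0.315
  outer loop
   vertex 2.4 2.0 3.3
   vertex 0.8 1.6 1.3
   vertex 4.3 2.8 4.9
  endloop
 endfacet
 facet normal -0.982 0.182 -0.054
  outer loop
   vertex 1.2 3.9 1.8
   vertex 0.8 1.6 1.3
   vertex 0.7 2.1 4.8
  endloop
 endfacet
 facet normal -0.877 0.243 -0.415
  outer loop
   vertex 1.2 3.9 1.8
   vertex 1.5 4.3 1.4
   vertex 0.8 1.6 1.3
  endloop
 endfacet
 facet normal -0.710 0.649 0.271
  outer loop
   vertex 1.2 3.9 1.8
   vertex 0.7 2.1 4.8
   vertex 2.1 4.3 3.2
  endloop
 endfacet
 facet normal -0.662 0.717 0.221
  outer loop
   vertex 1.2 3.9 1.8
   vertex 2.1 4.3 3.2
   vertex 1.5 4.3 1.4
  endloop
 endfacet
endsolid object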